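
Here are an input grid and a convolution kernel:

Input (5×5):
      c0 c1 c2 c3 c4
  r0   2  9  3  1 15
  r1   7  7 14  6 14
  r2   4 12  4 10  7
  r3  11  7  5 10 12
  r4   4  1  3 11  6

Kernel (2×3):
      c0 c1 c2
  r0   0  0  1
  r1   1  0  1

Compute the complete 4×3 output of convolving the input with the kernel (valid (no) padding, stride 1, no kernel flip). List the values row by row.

24 14 43
22 28 25
20 27 24
12 22 21

Output[0,0]: The receptive field on the input at this output position is [2 9 3 / 7 7 14]. Elementwise product with the kernel and sum: 3·1 + 7·1 + 14·1.
Output[0,1]: The receptive field on the input at this output position is [9 3 1 / 7 14 6]. Elementwise product with the kernel and sum: 1·1 + 7·1 + 6·1.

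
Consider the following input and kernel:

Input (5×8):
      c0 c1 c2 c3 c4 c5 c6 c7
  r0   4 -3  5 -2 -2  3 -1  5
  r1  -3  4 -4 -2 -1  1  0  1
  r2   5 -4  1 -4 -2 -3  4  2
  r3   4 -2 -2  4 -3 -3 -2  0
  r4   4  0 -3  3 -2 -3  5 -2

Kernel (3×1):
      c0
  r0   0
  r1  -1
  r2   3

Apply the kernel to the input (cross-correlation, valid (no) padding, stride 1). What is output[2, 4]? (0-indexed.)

The receptive field on the input at this output position is [-2 / -3 / -2]. Elementwise product with the kernel and sum: -3·-1 + -2·3.

-3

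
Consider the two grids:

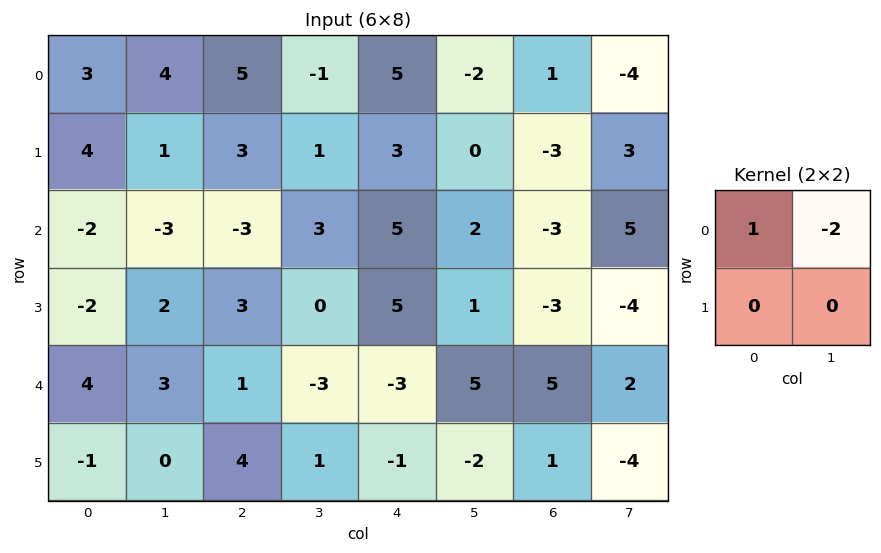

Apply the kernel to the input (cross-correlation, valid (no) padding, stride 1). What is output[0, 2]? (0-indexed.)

7

The receptive field on the input at this output position is [5 -1 / 3 1]. Elementwise product with the kernel and sum: 5·1 + -1·-2.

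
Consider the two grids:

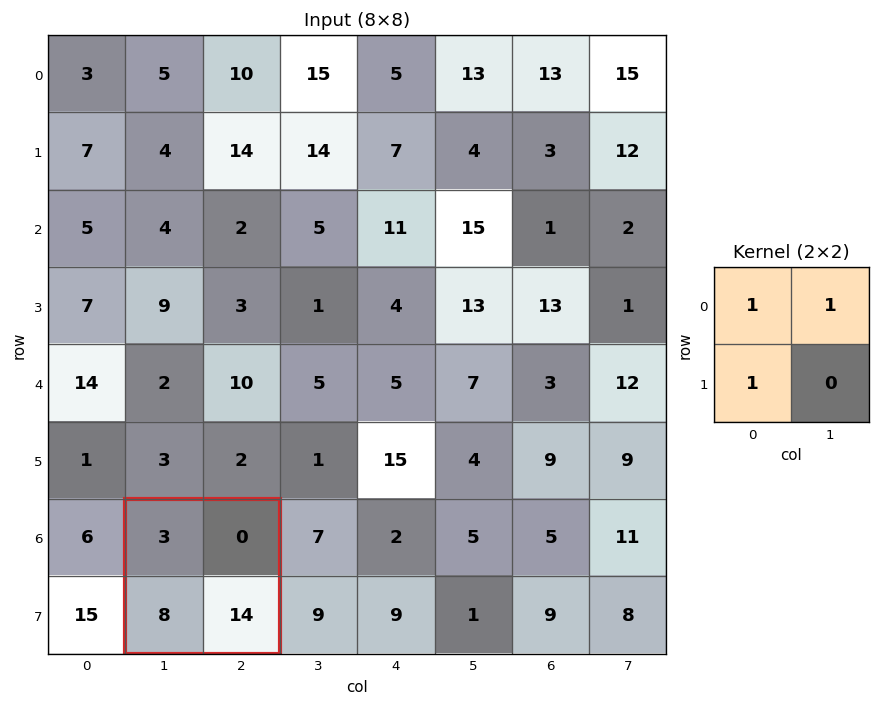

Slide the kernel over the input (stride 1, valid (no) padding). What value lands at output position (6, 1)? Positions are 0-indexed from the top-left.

The receptive field on the input at this output position is [3 0 / 8 14]. Elementwise product with the kernel and sum: 3·1 + 0·1 + 8·1.

11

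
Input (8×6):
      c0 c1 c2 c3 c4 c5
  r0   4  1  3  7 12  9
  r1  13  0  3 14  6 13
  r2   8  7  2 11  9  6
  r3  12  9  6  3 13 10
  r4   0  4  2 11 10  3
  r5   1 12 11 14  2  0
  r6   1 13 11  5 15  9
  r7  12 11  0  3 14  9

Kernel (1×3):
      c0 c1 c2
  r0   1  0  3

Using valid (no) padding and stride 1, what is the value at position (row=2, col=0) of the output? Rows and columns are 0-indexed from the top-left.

The receptive field on the input at this output position is [8 7 2]. Elementwise product with the kernel and sum: 8·1 + 2·3.

14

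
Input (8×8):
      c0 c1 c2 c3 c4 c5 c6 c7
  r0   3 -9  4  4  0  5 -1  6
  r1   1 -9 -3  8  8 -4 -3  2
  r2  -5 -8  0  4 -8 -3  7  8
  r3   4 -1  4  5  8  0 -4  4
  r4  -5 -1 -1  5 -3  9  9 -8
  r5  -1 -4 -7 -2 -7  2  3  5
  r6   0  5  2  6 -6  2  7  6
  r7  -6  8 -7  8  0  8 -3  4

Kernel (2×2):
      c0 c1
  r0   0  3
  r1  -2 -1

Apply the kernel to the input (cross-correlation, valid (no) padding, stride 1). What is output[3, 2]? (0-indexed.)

The receptive field on the input at this output position is [4 5 / -1 5]. Elementwise product with the kernel and sum: 5·3 + -1·-2 + 5·-1.

12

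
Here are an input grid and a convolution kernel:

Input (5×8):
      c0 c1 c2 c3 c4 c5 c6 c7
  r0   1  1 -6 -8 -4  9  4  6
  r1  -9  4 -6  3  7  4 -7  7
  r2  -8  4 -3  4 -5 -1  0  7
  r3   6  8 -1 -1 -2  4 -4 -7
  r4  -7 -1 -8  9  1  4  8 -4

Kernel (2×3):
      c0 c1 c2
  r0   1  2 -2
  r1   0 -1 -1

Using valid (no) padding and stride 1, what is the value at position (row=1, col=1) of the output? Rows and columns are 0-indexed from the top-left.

The receptive field on the input at this output position is [4 -6 3 / 4 -3 4]. Elementwise product with the kernel and sum: 4·1 + -6·2 + 3·-2 + -3·-1 + 4·-1.

-15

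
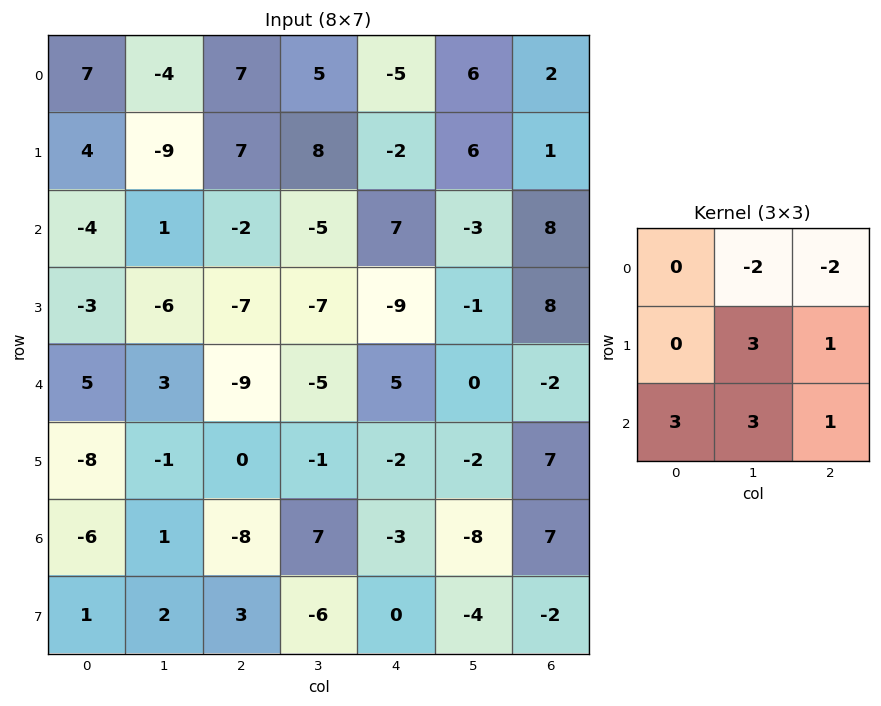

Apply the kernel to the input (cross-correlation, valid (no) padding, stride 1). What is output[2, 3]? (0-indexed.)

-36

The receptive field on the input at this output position is [-5 7 -3 / -7 -9 -1 / -5 5 0]. Elementwise product with the kernel and sum: 7·-2 + -3·-2 + -9·3 + -1·1 + -5·3 + 5·3 + 0·1.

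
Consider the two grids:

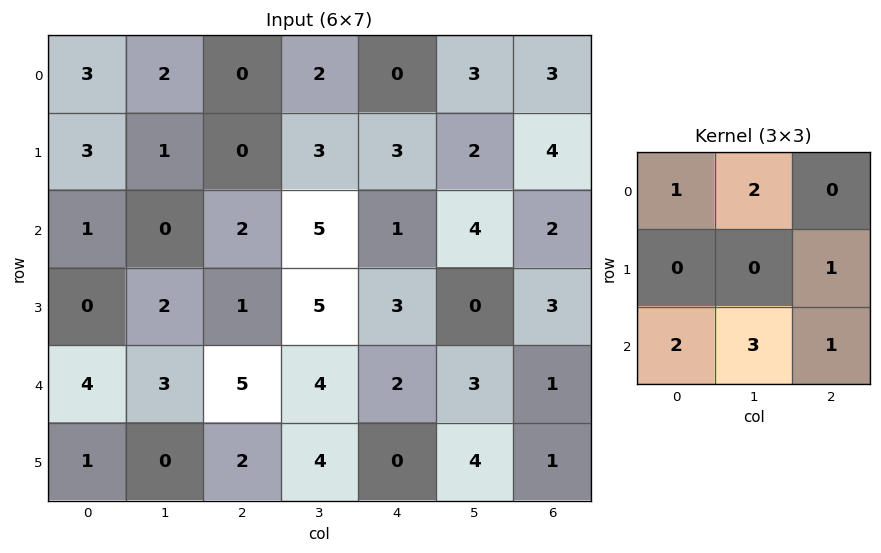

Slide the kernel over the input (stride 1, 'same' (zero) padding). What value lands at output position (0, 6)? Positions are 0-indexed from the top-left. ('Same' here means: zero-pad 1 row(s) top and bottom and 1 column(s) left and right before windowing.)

The receptive field on the zero-padded input at this output position is [0 0 0 / 3 3 0 / 2 4 0]. Elementwise product with the kernel and sum: 0·1 + 0·2 + 0·1 + 2·2 + 4·3 + 0·1.

16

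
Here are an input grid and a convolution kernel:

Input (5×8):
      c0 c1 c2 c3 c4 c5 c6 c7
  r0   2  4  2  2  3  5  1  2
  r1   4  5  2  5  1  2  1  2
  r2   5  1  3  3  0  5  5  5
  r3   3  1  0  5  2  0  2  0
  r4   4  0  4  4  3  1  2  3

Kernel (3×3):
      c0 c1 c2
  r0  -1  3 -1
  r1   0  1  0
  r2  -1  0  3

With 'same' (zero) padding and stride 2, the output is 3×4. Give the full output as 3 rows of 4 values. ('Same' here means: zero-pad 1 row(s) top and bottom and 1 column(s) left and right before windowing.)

Output[0,0]: The receptive field on the zero-padded input at this output position is [0 0 0 / 0 2 4 / 0 4 5]. Elementwise product with the kernel and sum: 0·-1 + 0·3 + 0·-1 + 2·1 + 0·-1 + 5·3.

17 12 4 5
15 13 -9 4
12 -2 4 8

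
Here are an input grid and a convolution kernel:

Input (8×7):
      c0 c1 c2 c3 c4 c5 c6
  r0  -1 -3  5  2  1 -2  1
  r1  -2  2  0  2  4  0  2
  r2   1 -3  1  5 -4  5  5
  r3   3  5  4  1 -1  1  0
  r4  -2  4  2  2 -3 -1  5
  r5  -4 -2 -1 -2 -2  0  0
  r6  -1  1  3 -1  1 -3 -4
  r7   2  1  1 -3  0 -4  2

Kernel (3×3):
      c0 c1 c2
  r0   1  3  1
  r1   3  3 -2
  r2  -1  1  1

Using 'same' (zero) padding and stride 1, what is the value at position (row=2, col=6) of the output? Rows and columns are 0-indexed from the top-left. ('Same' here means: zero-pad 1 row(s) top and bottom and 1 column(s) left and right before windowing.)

The receptive field on the zero-padded input at this output position is [0 2 0 / 5 5 0 / 1 0 0]. Elementwise product with the kernel and sum: 0·1 + 2·3 + 0·1 + 5·3 + 5·3 + 0·-2 + 1·-1 + 0·1 + 0·1.

35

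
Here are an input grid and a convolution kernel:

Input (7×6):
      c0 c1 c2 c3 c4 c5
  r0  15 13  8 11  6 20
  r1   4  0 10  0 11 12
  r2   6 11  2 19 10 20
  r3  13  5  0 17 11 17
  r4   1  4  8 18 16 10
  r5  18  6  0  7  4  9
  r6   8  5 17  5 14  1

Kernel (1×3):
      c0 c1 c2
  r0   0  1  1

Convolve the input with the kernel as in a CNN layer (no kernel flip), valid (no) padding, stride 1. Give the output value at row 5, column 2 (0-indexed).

The receptive field on the input at this output position is [0 7 4]. Elementwise product with the kernel and sum: 7·1 + 4·1.

11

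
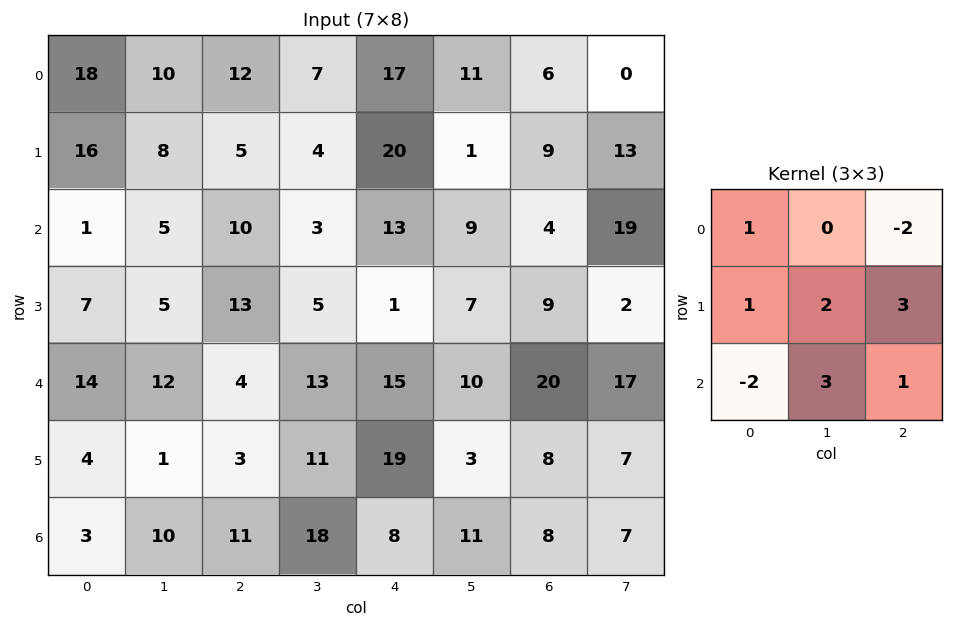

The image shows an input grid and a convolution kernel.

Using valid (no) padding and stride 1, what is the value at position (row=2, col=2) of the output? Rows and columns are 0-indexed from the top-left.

56

The receptive field on the input at this output position is [10 3 13 / 13 5 1 / 4 13 15]. Elementwise product with the kernel and sum: 10·1 + 13·-2 + 13·1 + 5·2 + 1·3 + 4·-2 + 13·3 + 15·1.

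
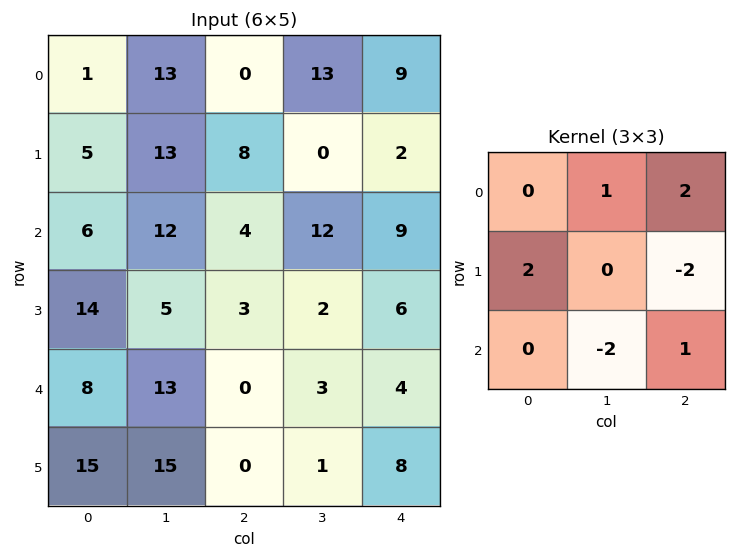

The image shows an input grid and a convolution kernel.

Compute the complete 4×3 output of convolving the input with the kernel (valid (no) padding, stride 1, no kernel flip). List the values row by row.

Output[0,0]: The receptive field on the input at this output position is [1 13 0 / 5 13 8 / 6 12 4]. Elementwise product with the kernel and sum: 13·1 + 0·2 + 5·2 + 8·-2 + 12·-2 + 4·1.

-13 56 28
26 4 -4
16 37 22
-3 28 12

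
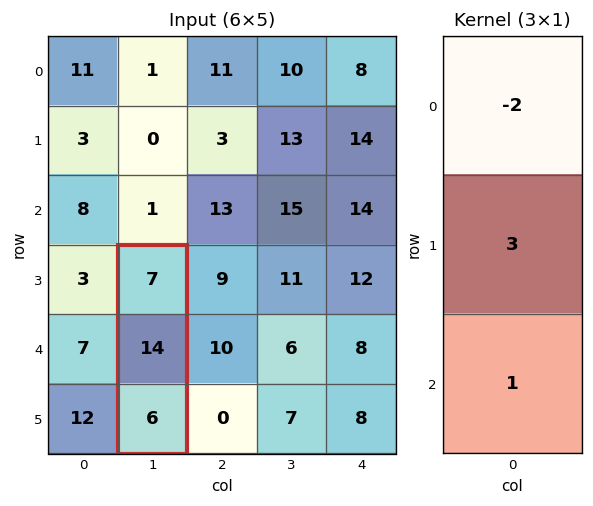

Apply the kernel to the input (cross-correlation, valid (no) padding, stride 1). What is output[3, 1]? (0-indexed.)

34

The receptive field on the input at this output position is [7 / 14 / 6]. Elementwise product with the kernel and sum: 7·-2 + 14·3 + 6·1.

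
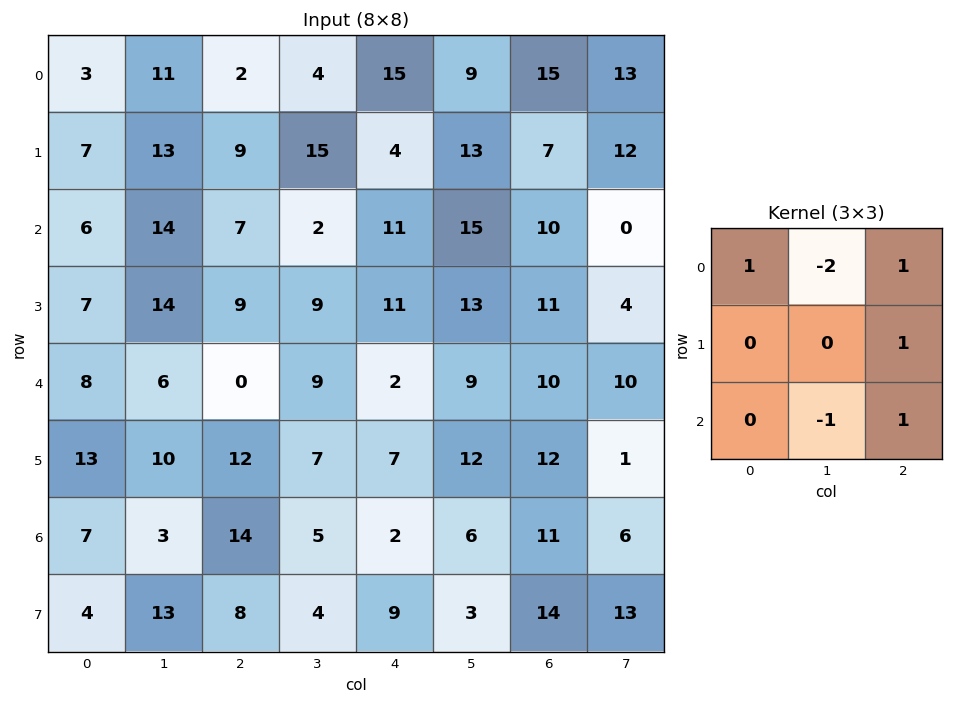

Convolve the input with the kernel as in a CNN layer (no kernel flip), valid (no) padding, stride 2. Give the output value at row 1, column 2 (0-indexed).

The receptive field on the input at this output position is [11 15 10 / 11 13 11 / 2 9 10]. Elementwise product with the kernel and sum: 11·1 + 15·-2 + 10·1 + 11·1 + 9·-1 + 10·1.

3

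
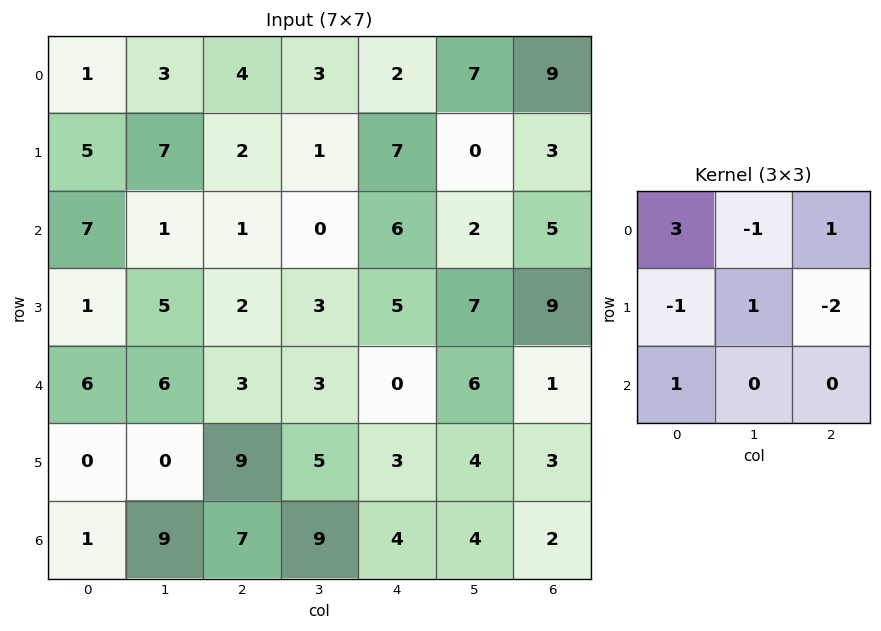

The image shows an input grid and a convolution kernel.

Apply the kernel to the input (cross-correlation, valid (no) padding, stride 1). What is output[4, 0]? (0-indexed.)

-2

The receptive field on the input at this output position is [6 6 3 / 0 0 9 / 1 9 7]. Elementwise product with the kernel and sum: 6·3 + 6·-1 + 3·1 + 0·-1 + 0·1 + 9·-2 + 1·1.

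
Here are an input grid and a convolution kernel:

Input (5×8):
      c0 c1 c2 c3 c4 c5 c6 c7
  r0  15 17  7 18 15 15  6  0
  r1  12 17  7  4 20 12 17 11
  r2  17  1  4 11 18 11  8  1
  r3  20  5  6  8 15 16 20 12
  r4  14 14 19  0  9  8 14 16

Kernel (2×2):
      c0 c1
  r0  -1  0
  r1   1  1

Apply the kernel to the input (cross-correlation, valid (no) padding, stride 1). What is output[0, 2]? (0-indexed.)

The receptive field on the input at this output position is [7 18 / 7 4]. Elementwise product with the kernel and sum: 7·-1 + 7·1 + 4·1.

4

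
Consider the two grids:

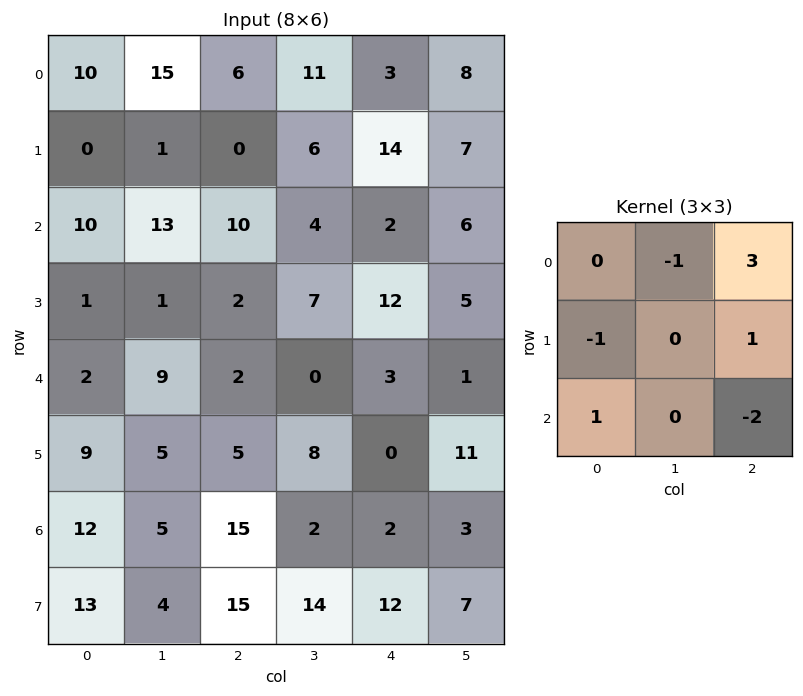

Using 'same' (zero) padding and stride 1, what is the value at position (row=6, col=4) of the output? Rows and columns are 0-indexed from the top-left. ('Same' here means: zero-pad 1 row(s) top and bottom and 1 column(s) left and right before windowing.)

The receptive field on the zero-padded input at this output position is [8 0 11 / 2 2 3 / 14 12 7]. Elementwise product with the kernel and sum: 0·-1 + 11·3 + 2·-1 + 3·1 + 14·1 + 7·-2.

34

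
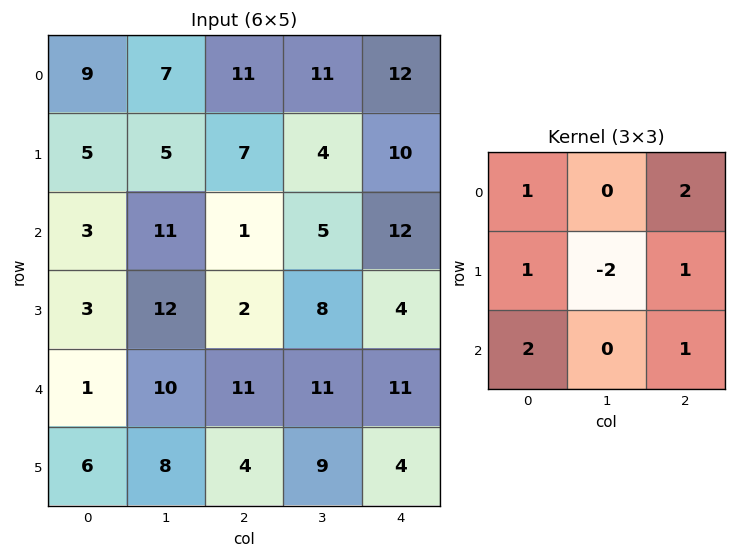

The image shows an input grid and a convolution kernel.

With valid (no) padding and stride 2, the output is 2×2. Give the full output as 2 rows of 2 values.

Output[0,0]: The receptive field on the input at this output position is [9 7 11 / 5 5 7 / 3 11 1]. Elementwise product with the kernel and sum: 9·1 + 11·2 + 5·1 + 5·-2 + 7·1 + 3·2 + 1·1.
Output[0,1]: The receptive field on the input at this output position is [11 11 12 / 7 4 10 / 1 5 12]. Elementwise product with the kernel and sum: 11·1 + 12·2 + 7·1 + 4·-2 + 10·1 + 1·2 + 12·1.

40 58
-1 48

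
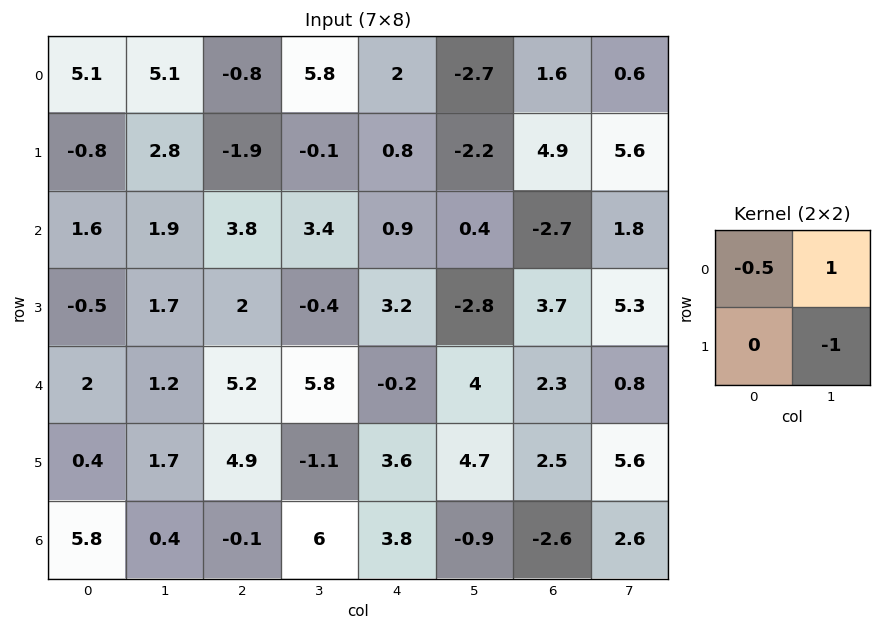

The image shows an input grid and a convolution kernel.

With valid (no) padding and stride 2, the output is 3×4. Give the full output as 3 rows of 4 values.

-0.25 6.3 -1.5 -5.8
-0.6 1.9 2.75 -2.15
-1.5 4.3 -0.6 -5.95

Output[0,0]: The receptive field on the input at this output position is [5.1 5.1 / -0.8 2.8]. Elementwise product with the kernel and sum: 5.1·-0.5 + 5.1·1 + 2.8·-1.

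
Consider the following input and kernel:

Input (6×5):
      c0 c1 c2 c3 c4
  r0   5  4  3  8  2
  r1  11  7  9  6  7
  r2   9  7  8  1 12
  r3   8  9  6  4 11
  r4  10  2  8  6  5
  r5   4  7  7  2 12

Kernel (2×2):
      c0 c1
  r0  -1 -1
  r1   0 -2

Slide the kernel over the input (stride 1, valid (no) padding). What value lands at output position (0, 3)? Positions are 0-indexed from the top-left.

The receptive field on the input at this output position is [8 2 / 6 7]. Elementwise product with the kernel and sum: 8·-1 + 2·-1 + 7·-2.

-24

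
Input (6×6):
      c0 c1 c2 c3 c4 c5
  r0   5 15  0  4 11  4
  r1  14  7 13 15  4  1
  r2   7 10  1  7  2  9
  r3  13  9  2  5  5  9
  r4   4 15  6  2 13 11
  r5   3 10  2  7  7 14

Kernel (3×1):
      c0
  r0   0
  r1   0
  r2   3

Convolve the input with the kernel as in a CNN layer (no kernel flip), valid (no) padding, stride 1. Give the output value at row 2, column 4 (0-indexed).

The receptive field on the input at this output position is [2 / 5 / 13]. Elementwise product with the kernel and sum: 13·3.

39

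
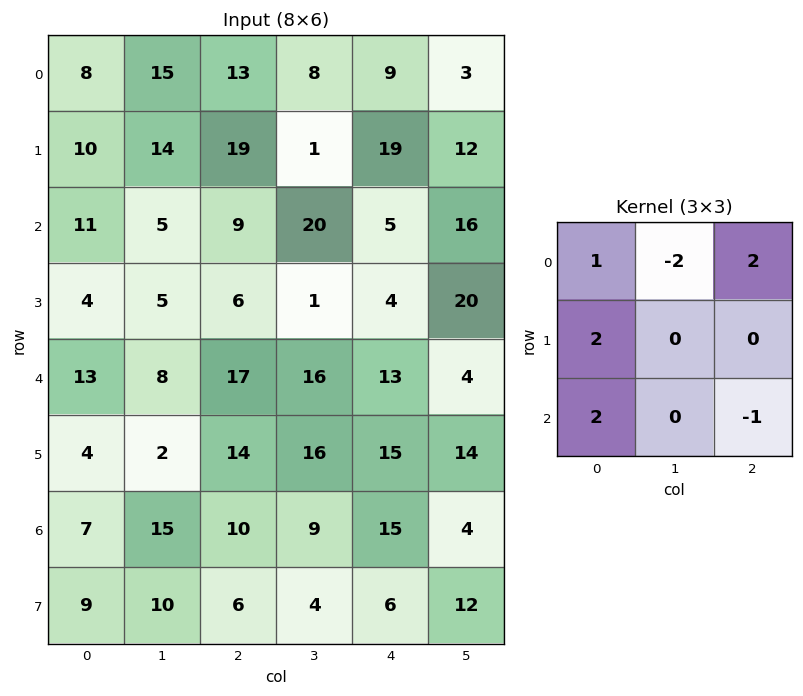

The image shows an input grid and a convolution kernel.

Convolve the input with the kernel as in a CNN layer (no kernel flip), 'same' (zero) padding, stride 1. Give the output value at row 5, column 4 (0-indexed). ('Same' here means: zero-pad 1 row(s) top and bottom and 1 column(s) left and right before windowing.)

44

The receptive field on the zero-padded input at this output position is [16 13 4 / 16 15 14 / 9 15 4]. Elementwise product with the kernel and sum: 16·1 + 13·-2 + 4·2 + 16·2 + 9·2 + 4·-1.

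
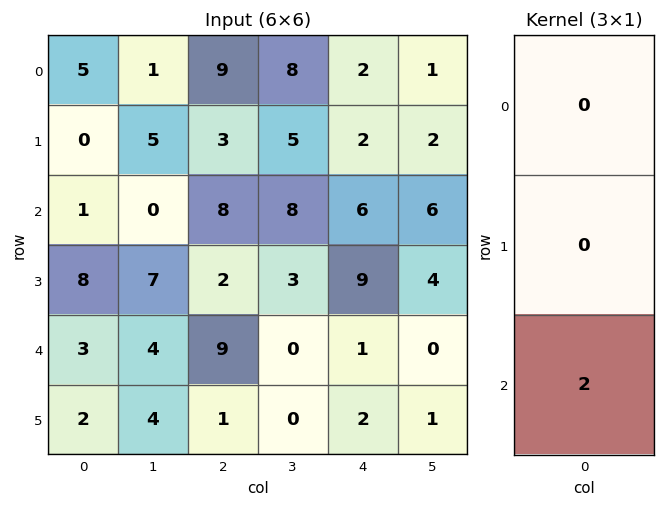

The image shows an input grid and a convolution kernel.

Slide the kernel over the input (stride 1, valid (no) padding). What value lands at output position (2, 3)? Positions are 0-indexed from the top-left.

0

The receptive field on the input at this output position is [8 / 3 / 0]. Elementwise product with the kernel and sum: 0·2.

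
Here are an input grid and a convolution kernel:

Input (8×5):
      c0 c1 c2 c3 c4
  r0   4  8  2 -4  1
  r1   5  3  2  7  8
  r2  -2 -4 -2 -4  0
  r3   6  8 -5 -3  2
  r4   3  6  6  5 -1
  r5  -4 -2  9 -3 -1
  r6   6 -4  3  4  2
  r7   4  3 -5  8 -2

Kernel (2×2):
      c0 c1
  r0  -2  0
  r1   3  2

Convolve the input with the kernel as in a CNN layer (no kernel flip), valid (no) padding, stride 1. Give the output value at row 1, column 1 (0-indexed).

The receptive field on the input at this output position is [3 2 / -4 -2]. Elementwise product with the kernel and sum: 3·-2 + -4·3 + -2·2.

-22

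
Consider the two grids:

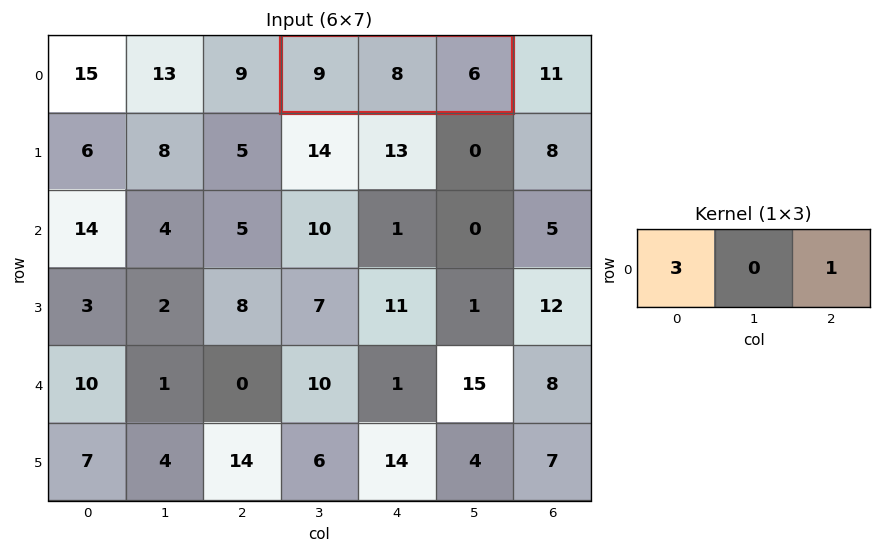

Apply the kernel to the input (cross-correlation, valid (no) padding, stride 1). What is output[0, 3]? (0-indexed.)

33

The receptive field on the input at this output position is [9 8 6]. Elementwise product with the kernel and sum: 9·3 + 6·1.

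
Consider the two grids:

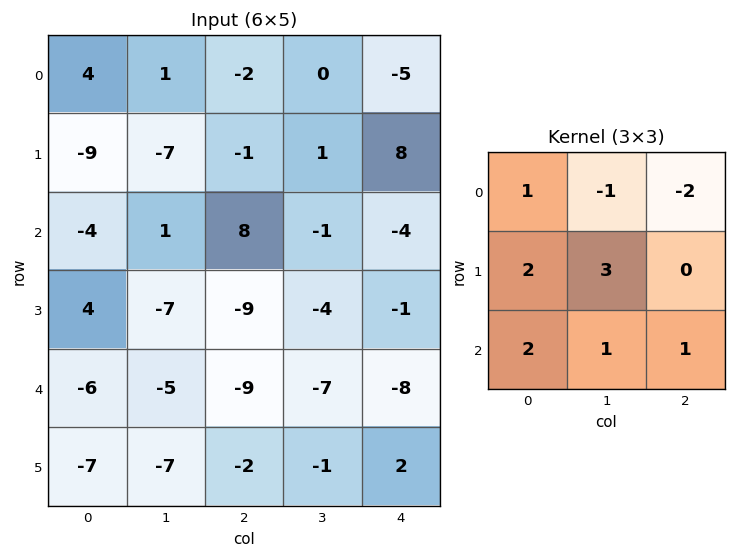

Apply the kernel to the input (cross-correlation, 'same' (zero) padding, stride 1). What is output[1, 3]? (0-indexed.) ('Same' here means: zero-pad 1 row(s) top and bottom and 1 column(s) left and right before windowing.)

The receptive field on the zero-padded input at this output position is [-2 0 -5 / -1 1 8 / 8 -1 -4]. Elementwise product with the kernel and sum: -2·1 + 0·-1 + -5·-2 + -1·2 + 1·3 + 8·2 + -1·1 + -4·1.

20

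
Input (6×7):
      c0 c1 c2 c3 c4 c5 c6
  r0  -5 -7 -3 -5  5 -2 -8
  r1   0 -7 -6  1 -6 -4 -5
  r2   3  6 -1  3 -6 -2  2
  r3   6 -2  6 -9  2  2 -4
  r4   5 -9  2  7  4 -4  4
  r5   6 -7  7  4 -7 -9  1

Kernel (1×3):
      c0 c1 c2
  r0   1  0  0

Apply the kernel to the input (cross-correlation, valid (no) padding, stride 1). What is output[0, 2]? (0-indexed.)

The receptive field on the input at this output position is [-3 -5 5]. Elementwise product with the kernel and sum: -3·1.

-3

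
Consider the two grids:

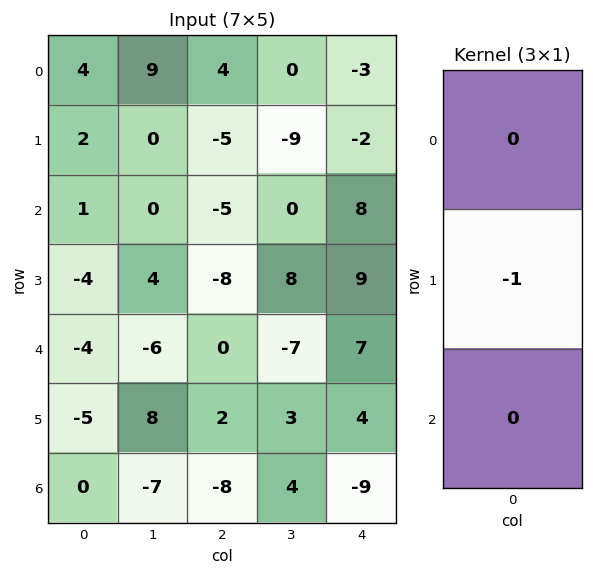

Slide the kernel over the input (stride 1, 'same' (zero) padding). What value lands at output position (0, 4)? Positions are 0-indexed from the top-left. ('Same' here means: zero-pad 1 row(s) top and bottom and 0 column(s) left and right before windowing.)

3

The receptive field on the zero-padded input at this output position is [0 / -3 / -2]. Elementwise product with the kernel and sum: -3·-1.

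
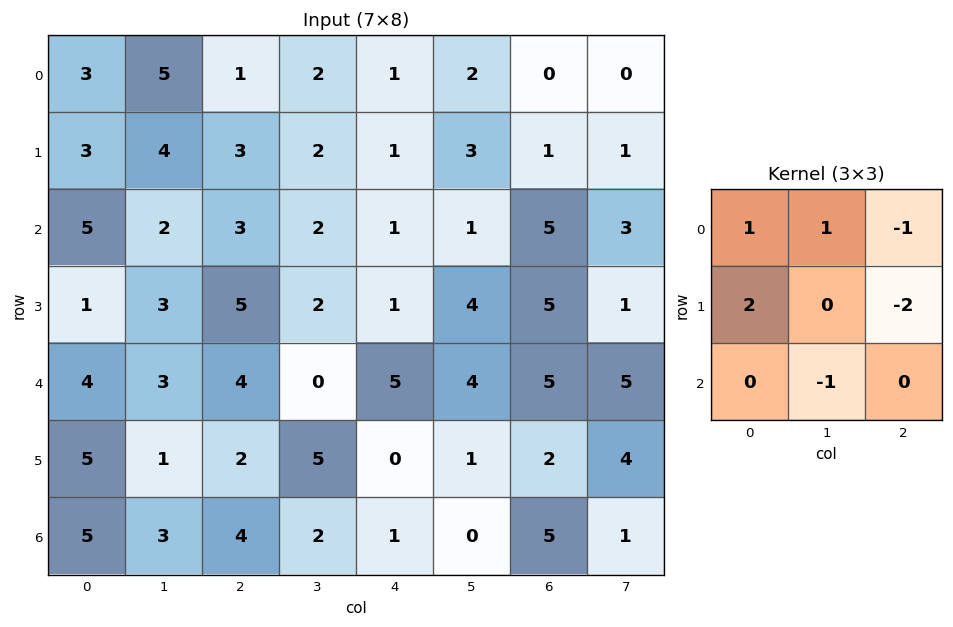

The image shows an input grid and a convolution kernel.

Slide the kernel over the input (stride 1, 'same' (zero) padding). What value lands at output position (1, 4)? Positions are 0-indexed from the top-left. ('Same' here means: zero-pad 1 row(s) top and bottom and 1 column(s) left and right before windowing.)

-2

The receptive field on the zero-padded input at this output position is [2 1 2 / 2 1 3 / 2 1 1]. Elementwise product with the kernel and sum: 2·1 + 1·1 + 2·-1 + 2·2 + 3·-2 + 1·-1.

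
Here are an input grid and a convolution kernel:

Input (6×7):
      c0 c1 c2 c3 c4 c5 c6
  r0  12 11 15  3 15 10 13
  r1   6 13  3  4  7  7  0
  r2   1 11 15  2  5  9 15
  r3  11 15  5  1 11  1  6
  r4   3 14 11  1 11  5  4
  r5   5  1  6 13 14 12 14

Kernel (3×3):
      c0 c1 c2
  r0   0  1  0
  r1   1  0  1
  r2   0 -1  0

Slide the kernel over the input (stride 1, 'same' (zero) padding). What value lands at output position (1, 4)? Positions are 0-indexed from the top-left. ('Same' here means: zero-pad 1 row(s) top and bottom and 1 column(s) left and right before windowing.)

21

The receptive field on the zero-padded input at this output position is [3 15 10 / 4 7 7 / 2 5 9]. Elementwise product with the kernel and sum: 15·1 + 4·1 + 7·1 + 5·-1.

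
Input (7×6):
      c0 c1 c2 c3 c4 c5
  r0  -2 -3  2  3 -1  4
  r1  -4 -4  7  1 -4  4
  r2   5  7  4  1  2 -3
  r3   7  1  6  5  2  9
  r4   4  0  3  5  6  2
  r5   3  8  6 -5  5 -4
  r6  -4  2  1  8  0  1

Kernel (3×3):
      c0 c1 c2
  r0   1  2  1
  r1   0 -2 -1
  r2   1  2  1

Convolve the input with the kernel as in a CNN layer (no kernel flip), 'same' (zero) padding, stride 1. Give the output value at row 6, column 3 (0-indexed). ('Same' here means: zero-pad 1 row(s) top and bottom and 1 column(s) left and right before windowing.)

The receptive field on the zero-padded input at this output position is [6 -5 5 / 1 8 0 / 0 0 0]. Elementwise product with the kernel and sum: 6·1 + -5·2 + 5·1 + 8·-2 + 0·-1 + 0·1 + 0·2 + 0·1.

-15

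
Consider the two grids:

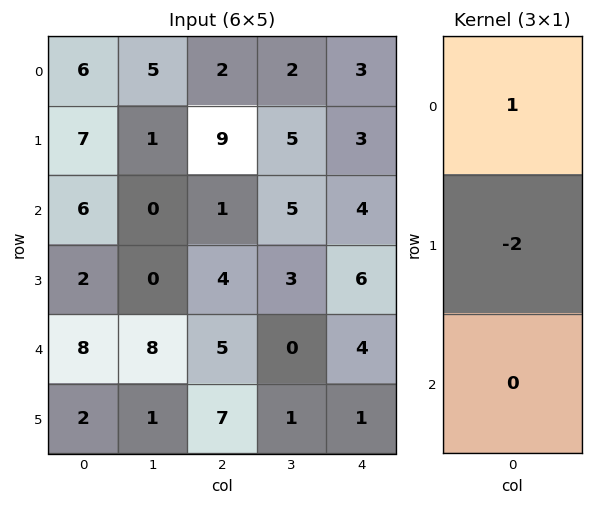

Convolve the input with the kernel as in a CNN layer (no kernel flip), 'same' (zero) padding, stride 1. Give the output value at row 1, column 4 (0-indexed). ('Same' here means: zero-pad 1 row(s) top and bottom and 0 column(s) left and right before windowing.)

The receptive field on the zero-padded input at this output position is [3 / 3 / 4]. Elementwise product with the kernel and sum: 3·1 + 3·-2.

-3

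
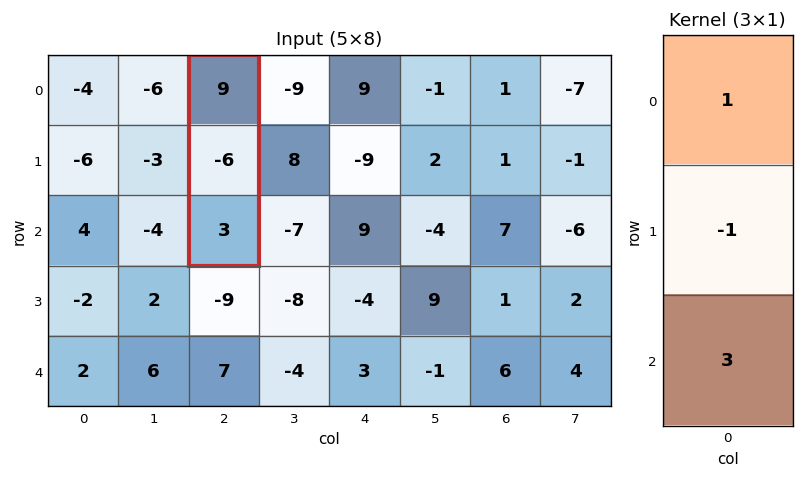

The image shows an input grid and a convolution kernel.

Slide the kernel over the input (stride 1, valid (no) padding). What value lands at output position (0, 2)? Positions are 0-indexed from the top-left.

24

The receptive field on the input at this output position is [9 / -6 / 3]. Elementwise product with the kernel and sum: 9·1 + -6·-1 + 3·3.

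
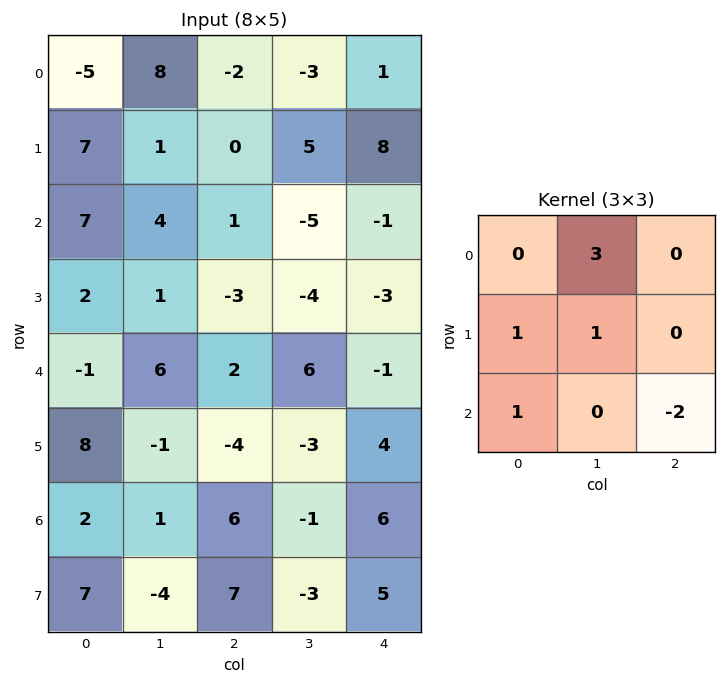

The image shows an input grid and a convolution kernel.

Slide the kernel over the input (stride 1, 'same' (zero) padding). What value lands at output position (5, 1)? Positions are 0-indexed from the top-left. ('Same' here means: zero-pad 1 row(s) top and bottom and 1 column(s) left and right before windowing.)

15

The receptive field on the zero-padded input at this output position is [-1 6 2 / 8 -1 -4 / 2 1 6]. Elementwise product with the kernel and sum: 6·3 + 8·1 + -1·1 + 2·1 + 6·-2.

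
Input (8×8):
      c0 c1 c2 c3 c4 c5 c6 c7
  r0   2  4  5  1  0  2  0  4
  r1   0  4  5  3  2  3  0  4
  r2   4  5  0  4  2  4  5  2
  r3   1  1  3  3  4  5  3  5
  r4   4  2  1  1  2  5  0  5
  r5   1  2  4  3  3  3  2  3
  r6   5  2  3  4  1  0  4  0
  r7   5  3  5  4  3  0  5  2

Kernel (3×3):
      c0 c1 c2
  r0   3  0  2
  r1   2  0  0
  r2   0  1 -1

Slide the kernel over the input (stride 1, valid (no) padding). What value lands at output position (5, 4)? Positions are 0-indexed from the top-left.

10

The receptive field on the input at this output position is [3 3 2 / 1 0 4 / 3 0 5]. Elementwise product with the kernel and sum: 3·3 + 2·2 + 1·2 + 0·1 + 5·-1.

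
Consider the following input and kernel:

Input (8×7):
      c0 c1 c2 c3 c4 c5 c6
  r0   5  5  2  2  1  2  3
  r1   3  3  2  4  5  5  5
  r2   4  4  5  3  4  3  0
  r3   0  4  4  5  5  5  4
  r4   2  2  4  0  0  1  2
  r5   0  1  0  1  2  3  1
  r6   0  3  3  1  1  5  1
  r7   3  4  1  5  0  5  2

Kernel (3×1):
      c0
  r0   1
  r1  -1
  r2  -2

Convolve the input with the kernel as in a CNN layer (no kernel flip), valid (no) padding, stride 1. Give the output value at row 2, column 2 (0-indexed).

-7

The receptive field on the input at this output position is [5 / 4 / 4]. Elementwise product with the kernel and sum: 5·1 + 4·-1 + 4·-2.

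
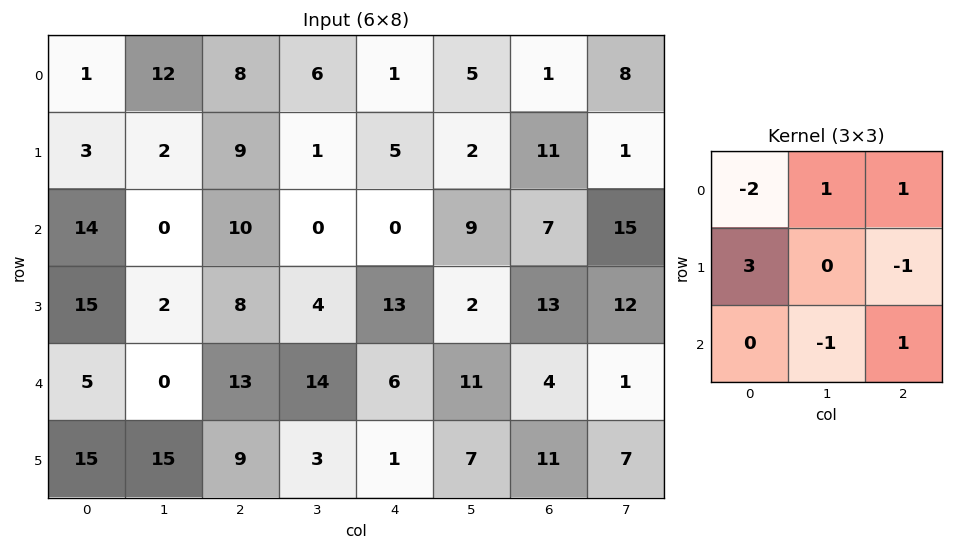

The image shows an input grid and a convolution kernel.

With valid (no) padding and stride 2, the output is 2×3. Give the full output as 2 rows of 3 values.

Output[0,0]: The receptive field on the input at this output position is [1 12 8 / 3 2 9 / 14 0 10]. Elementwise product with the kernel and sum: 1·-2 + 12·1 + 8·1 + 3·3 + 9·-1 + 0·-1 + 10·1.
Output[0,1]: The receptive field on the input at this output position is [8 6 1 / 9 1 5 / 10 0 0]. Elementwise product with the kernel and sum: 8·-2 + 6·1 + 1·1 + 9·3 + 5·-1 + 0·-1 + 0·1.

28 13 6
32 -17 35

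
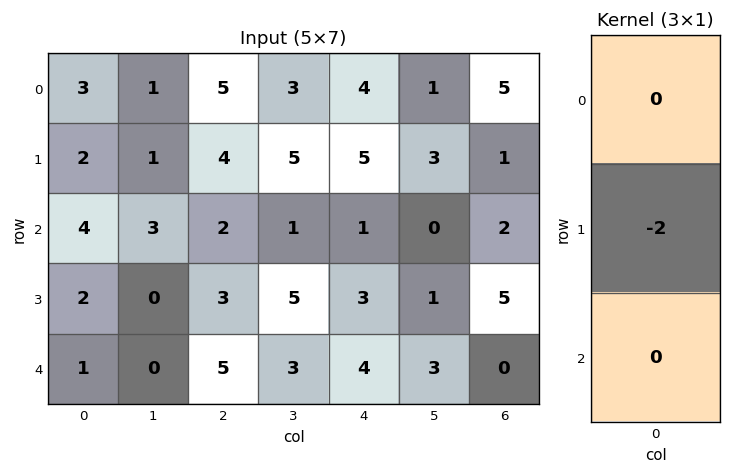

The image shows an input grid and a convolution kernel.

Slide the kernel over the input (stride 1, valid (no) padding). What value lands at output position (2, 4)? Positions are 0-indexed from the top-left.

-6

The receptive field on the input at this output position is [1 / 3 / 4]. Elementwise product with the kernel and sum: 3·-2.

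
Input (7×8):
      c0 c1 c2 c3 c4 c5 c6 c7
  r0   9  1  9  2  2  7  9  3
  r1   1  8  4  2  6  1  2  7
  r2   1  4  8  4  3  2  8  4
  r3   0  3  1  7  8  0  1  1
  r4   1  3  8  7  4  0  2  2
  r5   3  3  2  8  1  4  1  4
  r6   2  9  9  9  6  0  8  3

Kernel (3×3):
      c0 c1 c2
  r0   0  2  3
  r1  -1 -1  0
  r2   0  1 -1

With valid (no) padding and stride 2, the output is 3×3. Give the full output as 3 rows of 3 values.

Output[0,0]: The receptive field on the input at this output position is [9 1 9 / 1 8 4 / 1 4 8]. Elementwise product with the kernel and sum: 1·2 + 9·3 + 1·-1 + 8·-1 + 4·1 + 8·-1.

16 5 28
24 12 18
24 19 -7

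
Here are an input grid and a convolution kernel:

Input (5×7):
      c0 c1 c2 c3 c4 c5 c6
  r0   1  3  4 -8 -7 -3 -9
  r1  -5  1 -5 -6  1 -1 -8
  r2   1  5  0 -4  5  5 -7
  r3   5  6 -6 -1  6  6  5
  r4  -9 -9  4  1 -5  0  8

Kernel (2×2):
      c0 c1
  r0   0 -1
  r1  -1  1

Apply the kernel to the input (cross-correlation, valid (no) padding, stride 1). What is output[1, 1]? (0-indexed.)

0

The receptive field on the input at this output position is [1 -5 / 5 0]. Elementwise product with the kernel and sum: -5·-1 + 5·-1 + 0·1.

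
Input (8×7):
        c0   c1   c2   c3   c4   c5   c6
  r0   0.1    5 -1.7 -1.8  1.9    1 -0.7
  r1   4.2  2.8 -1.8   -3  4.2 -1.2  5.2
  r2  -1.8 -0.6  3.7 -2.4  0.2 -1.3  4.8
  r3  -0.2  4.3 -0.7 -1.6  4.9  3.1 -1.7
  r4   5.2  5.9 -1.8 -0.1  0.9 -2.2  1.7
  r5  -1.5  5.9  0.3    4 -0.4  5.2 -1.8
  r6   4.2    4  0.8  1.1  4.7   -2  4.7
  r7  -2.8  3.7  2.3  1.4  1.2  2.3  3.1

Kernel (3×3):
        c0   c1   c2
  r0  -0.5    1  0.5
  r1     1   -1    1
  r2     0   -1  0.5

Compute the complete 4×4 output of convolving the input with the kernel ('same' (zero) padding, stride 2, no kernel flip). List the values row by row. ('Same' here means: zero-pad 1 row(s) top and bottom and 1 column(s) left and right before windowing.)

2.1 5.2 -7.5 -3.5
9.15 -11.5 -2.15 1.4
7.1 5.65 7.05 -5.35
5.9 2.05 -5.45 -14.2

Output[0,0]: The receptive field on the zero-padded input at this output position is [0 0 0 / 0 0.1 5 / 0 4.2 2.8]. Elementwise product with the kernel and sum: 0·-0.5 + 0·1 + 0·0.5 + 0·1 + 0.1·-1 + 5·1 + 4.2·-1 + 2.8·0.5.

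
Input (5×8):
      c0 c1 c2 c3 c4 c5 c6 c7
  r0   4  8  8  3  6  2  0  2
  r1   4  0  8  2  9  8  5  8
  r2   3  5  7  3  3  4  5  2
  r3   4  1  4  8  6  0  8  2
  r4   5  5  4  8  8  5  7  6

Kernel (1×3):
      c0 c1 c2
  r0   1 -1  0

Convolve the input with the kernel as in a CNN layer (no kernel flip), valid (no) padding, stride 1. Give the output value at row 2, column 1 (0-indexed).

The receptive field on the input at this output position is [5 7 3]. Elementwise product with the kernel and sum: 5·1 + 7·-1.

-2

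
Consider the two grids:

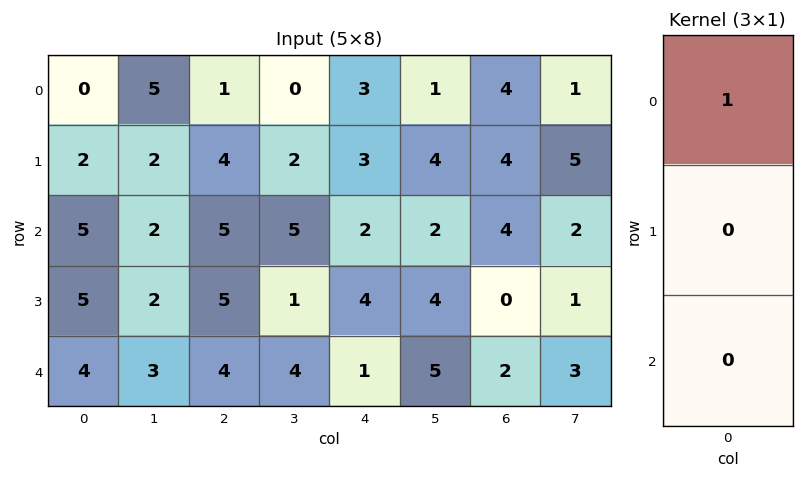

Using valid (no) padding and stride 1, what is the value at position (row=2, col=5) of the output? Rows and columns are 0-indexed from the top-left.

The receptive field on the input at this output position is [2 / 4 / 5]. Elementwise product with the kernel and sum: 2·1.

2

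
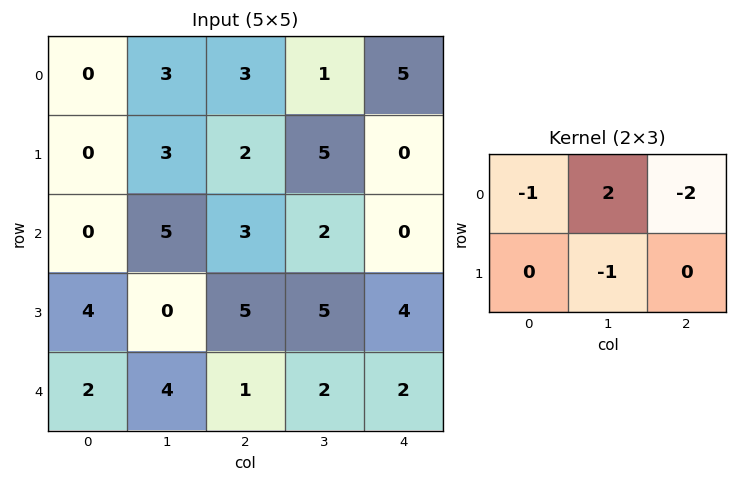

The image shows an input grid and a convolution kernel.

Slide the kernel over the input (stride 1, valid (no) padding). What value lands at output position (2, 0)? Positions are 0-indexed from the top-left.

The receptive field on the input at this output position is [0 5 3 / 4 0 5]. Elementwise product with the kernel and sum: 0·-1 + 5·2 + 3·-2 + 0·-1.

4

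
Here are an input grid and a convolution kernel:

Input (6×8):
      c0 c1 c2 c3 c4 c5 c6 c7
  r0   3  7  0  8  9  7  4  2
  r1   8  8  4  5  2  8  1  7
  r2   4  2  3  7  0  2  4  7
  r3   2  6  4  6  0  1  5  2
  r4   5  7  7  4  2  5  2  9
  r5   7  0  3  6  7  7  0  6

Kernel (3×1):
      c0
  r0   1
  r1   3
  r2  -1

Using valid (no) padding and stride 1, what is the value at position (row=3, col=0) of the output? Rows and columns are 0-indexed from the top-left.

The receptive field on the input at this output position is [2 / 5 / 7]. Elementwise product with the kernel and sum: 2·1 + 5·3 + 7·-1.

10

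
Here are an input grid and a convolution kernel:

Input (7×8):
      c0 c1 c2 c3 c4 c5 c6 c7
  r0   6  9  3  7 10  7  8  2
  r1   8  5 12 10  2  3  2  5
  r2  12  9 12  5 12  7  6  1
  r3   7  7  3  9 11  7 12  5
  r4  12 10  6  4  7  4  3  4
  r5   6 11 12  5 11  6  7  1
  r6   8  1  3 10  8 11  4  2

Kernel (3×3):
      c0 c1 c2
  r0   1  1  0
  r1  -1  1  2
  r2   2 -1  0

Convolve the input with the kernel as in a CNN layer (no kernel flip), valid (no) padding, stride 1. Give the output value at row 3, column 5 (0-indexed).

The receptive field on the input at this output position is [7 12 5 / 4 3 4 / 6 7 1]. Elementwise product with the kernel and sum: 7·1 + 12·1 + 4·-1 + 3·1 + 4·2 + 6·2 + 7·-1.

31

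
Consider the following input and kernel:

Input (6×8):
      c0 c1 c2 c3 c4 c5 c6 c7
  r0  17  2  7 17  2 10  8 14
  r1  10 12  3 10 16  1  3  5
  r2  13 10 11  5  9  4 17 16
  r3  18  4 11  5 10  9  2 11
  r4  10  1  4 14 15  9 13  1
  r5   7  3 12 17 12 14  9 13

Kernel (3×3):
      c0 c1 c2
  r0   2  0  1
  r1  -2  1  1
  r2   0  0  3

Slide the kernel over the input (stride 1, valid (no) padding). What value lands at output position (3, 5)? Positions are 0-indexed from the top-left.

64

The receptive field on the input at this output position is [9 2 11 / 9 13 1 / 14 9 13]. Elementwise product with the kernel and sum: 9·2 + 11·1 + 9·-2 + 13·1 + 1·1 + 13·3.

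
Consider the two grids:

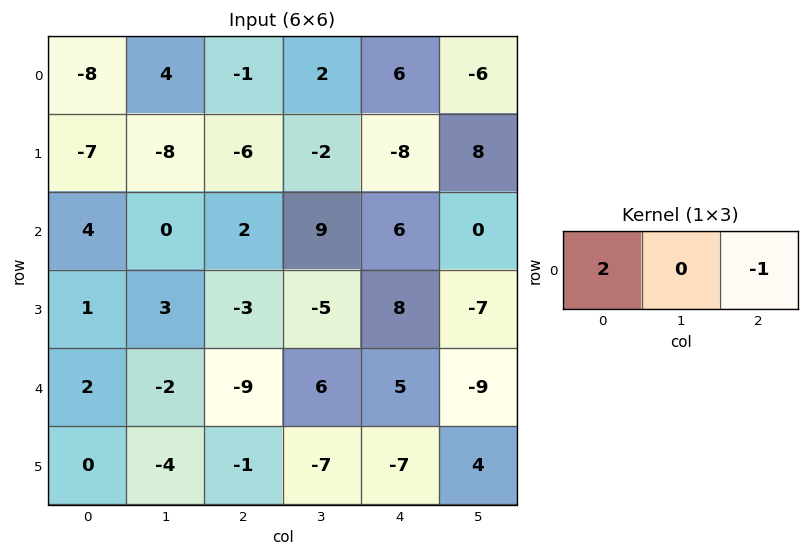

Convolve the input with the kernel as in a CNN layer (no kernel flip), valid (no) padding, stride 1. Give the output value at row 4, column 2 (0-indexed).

The receptive field on the input at this output position is [-9 6 5]. Elementwise product with the kernel and sum: -9·2 + 5·-1.

-23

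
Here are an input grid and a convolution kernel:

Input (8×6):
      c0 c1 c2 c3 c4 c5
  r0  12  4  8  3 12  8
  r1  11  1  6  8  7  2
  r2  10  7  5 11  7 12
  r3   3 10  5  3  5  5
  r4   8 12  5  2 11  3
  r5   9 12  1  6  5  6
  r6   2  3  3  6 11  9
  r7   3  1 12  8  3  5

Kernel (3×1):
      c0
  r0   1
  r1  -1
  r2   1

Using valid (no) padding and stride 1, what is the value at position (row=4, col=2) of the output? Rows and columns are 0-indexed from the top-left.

7

The receptive field on the input at this output position is [5 / 1 / 3]. Elementwise product with the kernel and sum: 5·1 + 1·-1 + 3·1.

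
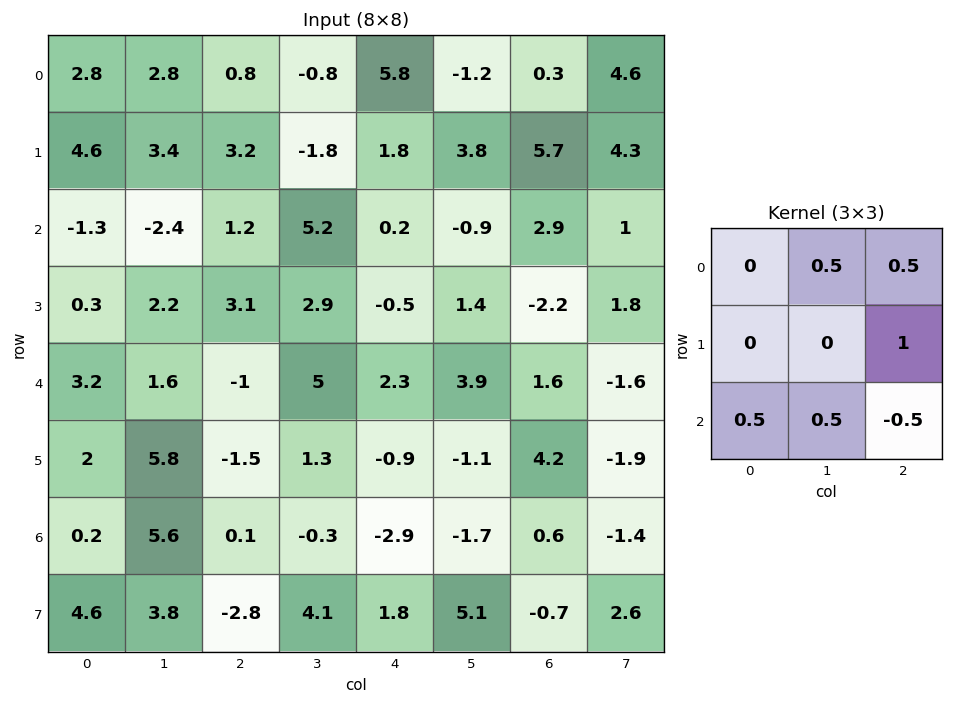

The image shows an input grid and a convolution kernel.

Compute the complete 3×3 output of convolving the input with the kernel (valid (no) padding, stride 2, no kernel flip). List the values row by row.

2.55 7.4 3.45
5.4 3.05 1.1
1.65 4.1 4.35

Output[0,0]: The receptive field on the input at this output position is [2.8 2.8 0.8 / 4.6 3.4 3.2 / -1.3 -2.4 1.2]. Elementwise product with the kernel and sum: 2.8·0.5 + 0.8·0.5 + 3.2·1 + -1.3·0.5 + -2.4·0.5 + 1.2·-0.5.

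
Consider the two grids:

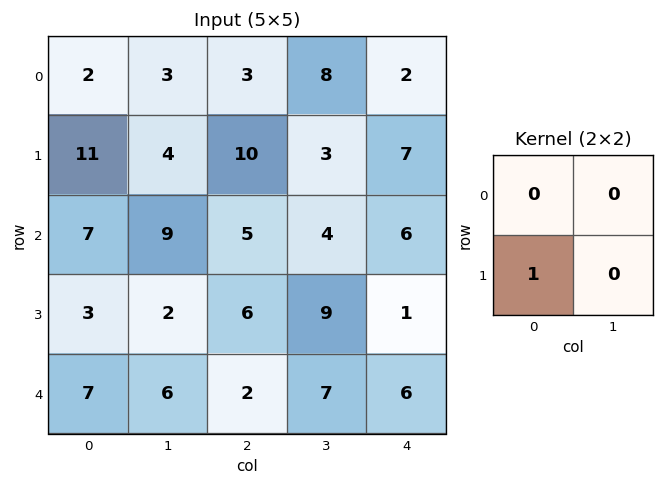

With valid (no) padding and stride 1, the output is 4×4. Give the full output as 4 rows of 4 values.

11 4 10 3
7 9 5 4
3 2 6 9
7 6 2 7

Output[0,0]: The receptive field on the input at this output position is [2 3 / 11 4]. Elementwise product with the kernel and sum: 11·1.
Output[0,1]: The receptive field on the input at this output position is [3 3 / 4 10]. Elementwise product with the kernel and sum: 4·1.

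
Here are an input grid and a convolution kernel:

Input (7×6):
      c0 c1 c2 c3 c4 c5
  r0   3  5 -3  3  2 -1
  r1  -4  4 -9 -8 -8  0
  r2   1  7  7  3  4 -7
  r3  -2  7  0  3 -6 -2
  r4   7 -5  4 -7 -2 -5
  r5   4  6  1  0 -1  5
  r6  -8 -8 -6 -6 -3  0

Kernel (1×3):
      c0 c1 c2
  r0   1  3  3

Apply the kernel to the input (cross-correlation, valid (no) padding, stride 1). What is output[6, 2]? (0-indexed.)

-33

The receptive field on the input at this output position is [-6 -6 -3]. Elementwise product with the kernel and sum: -6·1 + -6·3 + -3·3.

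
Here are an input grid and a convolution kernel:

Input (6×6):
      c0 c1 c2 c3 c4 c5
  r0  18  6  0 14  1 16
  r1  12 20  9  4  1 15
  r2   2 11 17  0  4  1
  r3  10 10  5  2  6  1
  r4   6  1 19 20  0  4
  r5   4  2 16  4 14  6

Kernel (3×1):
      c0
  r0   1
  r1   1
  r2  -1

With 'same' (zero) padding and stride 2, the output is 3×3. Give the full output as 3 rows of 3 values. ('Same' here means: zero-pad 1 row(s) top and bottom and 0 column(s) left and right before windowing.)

Output[0,0]: The receptive field on the zero-padded input at this output position is [0 / 18 / 12]. Elementwise product with the kernel and sum: 0·1 + 18·1 + 12·-1.
Output[0,1]: The receptive field on the zero-padded input at this output position is [0 / 0 / 9]. Elementwise product with the kernel and sum: 0·1 + 0·1 + 9·-1.

6 -9 0
4 21 -1
12 8 -8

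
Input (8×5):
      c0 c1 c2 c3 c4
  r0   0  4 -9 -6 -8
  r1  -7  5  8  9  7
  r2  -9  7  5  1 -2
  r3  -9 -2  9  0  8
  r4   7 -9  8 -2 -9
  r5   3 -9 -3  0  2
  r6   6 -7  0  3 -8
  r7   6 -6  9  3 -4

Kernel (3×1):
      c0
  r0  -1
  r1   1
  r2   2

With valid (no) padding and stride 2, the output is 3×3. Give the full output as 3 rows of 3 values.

Output[0,0]: The receptive field on the input at this output position is [0 / -7 / -9]. Elementwise product with the kernel and sum: 0·-1 + -7·1 + -9·2.
Output[0,1]: The receptive field on the input at this output position is [-9 / 8 / 5]. Elementwise product with the kernel and sum: -9·-1 + 8·1 + 5·2.

-25 27 11
14 20 -8
8 -11 -5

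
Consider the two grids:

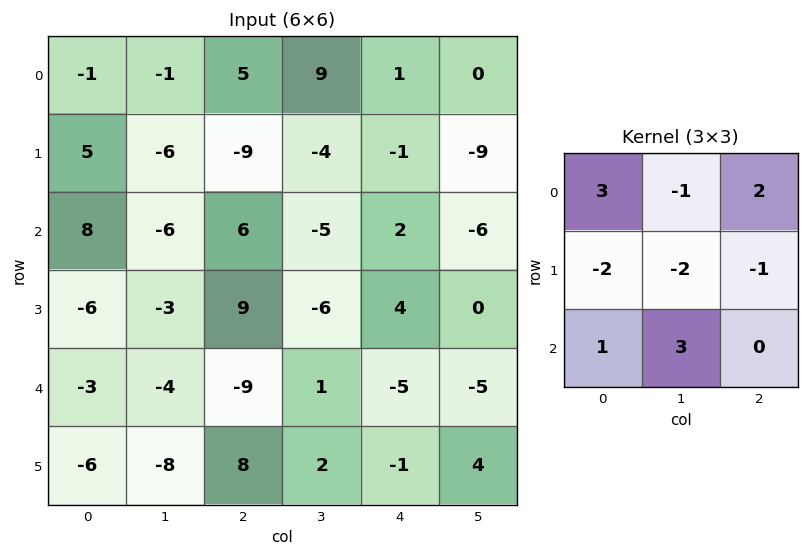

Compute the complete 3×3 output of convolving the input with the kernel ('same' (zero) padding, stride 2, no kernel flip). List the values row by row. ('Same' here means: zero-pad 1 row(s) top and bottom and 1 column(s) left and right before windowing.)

Output[0,0]: The receptive field on the zero-padded input at this output position is [0 0 0 / 0 -1 -1 / 0 5 -6]. Elementwise product with the kernel and sum: 0·3 + 0·-1 + 0·2 + 0·-2 + -1·-2 + -1·-1 + 0·1 + 5·3.

18 -50 -27
-45 12 -11
-8 11 -10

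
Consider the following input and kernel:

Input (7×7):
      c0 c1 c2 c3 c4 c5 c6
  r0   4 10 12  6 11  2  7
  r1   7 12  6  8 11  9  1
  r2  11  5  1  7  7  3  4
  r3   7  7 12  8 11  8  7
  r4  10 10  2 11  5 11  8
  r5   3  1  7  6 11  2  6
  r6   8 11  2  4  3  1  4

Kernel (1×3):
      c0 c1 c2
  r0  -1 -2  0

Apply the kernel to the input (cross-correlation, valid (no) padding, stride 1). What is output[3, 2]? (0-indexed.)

The receptive field on the input at this output position is [12 8 11]. Elementwise product with the kernel and sum: 12·-1 + 8·-2.

-28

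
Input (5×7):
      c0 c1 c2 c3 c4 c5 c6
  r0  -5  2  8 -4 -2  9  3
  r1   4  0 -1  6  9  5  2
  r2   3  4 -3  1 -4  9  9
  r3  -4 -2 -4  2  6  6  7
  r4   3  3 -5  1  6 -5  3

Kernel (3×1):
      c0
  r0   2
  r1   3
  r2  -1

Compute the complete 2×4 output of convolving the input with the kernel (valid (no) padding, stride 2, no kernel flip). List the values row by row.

-1 16 27 3
-9 -13 4 36

Output[0,0]: The receptive field on the input at this output position is [-5 / 4 / 3]. Elementwise product with the kernel and sum: -5·2 + 4·3 + 3·-1.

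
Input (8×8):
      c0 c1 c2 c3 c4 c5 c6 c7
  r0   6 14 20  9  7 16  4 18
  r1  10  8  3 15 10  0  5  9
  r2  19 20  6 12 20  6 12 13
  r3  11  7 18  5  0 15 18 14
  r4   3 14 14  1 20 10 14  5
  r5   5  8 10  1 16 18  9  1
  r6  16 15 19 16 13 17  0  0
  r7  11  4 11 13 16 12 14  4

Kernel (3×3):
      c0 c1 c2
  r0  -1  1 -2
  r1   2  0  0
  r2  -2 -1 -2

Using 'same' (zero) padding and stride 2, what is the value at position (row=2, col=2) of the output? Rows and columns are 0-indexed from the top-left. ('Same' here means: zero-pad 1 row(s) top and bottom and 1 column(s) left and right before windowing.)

-87

The receptive field on the zero-padded input at this output position is [5 0 15 / 1 20 10 / 1 16 18]. Elementwise product with the kernel and sum: 5·-1 + 0·1 + 15·-2 + 1·2 + 1·-2 + 16·-1 + 18·-2.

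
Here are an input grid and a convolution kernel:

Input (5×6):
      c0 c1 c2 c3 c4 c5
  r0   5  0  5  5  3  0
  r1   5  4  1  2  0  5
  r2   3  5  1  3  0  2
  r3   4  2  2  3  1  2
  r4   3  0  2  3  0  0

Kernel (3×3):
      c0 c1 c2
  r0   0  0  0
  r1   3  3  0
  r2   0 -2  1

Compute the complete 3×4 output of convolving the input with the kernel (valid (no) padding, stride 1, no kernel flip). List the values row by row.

Output[0,0]: The receptive field on the input at this output position is [5 0 5 / 5 4 1 / 3 5 1]. Elementwise product with the kernel and sum: 5·3 + 4·3 + 5·-2 + 1·1.

18 16 3 8
22 17 7 9
20 11 9 12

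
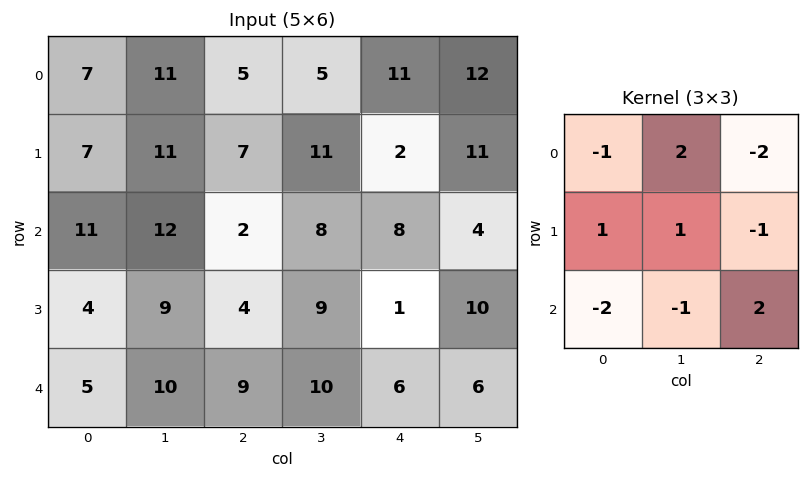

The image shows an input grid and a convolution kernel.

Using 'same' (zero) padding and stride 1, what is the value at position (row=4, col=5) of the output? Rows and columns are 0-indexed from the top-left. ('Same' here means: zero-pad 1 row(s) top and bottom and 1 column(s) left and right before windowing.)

31

The receptive field on the zero-padded input at this output position is [1 10 0 / 6 6 0 / 0 0 0]. Elementwise product with the kernel and sum: 1·-1 + 10·2 + 0·-2 + 6·1 + 6·1 + 0·-1 + 0·-2 + 0·-1 + 0·2.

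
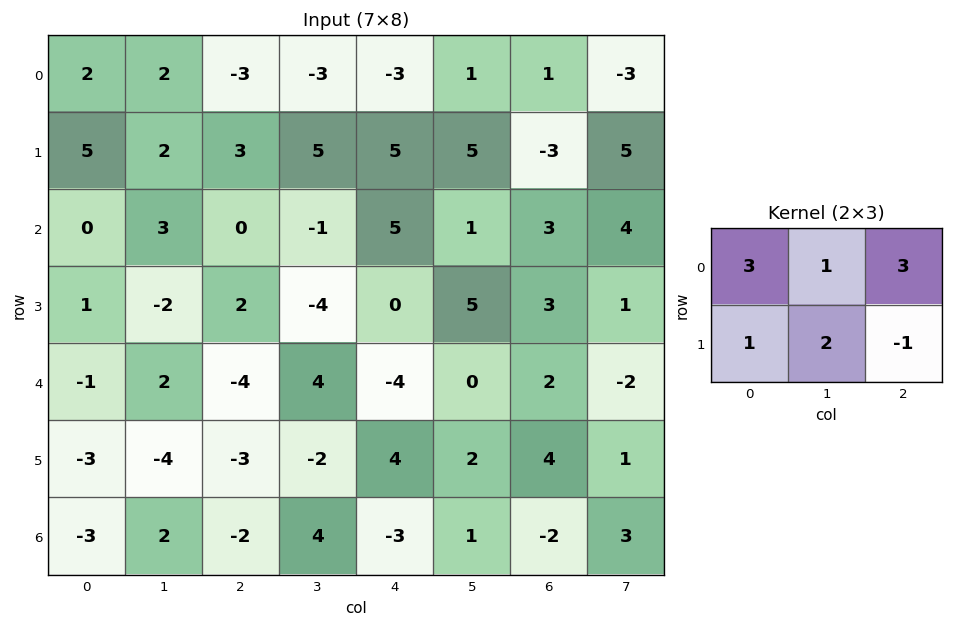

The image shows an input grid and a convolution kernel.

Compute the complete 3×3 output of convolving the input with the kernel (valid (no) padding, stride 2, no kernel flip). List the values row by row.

5 -13 13
-2 8 32
-21 -31 -2

Output[0,0]: The receptive field on the input at this output position is [2 2 -3 / 5 2 3]. Elementwise product with the kernel and sum: 2·3 + 2·1 + -3·3 + 5·1 + 2·2 + 3·-1.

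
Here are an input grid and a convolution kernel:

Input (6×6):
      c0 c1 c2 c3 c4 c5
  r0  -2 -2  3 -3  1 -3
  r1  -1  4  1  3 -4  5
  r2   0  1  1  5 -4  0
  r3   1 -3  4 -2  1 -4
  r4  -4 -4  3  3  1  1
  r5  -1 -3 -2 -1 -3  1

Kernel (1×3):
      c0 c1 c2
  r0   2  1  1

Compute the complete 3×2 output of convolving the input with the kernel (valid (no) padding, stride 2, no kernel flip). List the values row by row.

Output[0,0]: The receptive field on the input at this output position is [-2 -2 3]. Elementwise product with the kernel and sum: -2·2 + -2·1 + 3·1.
Output[0,1]: The receptive field on the input at this output position is [3 -3 1]. Elementwise product with the kernel and sum: 3·2 + -3·1 + 1·1.

-3 4
2 3
-9 10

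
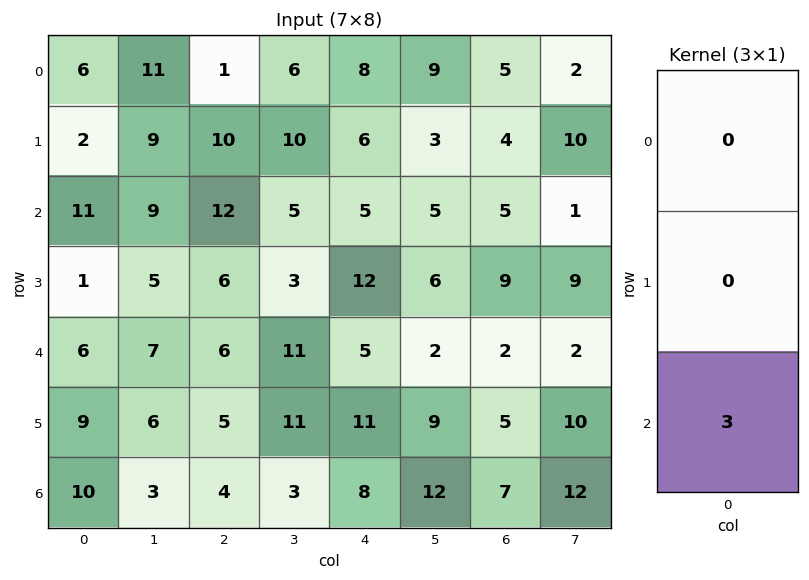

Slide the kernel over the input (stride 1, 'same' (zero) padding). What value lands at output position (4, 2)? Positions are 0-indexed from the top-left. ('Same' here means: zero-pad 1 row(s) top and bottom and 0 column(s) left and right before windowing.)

15

The receptive field on the zero-padded input at this output position is [6 / 6 / 5]. Elementwise product with the kernel and sum: 5·3.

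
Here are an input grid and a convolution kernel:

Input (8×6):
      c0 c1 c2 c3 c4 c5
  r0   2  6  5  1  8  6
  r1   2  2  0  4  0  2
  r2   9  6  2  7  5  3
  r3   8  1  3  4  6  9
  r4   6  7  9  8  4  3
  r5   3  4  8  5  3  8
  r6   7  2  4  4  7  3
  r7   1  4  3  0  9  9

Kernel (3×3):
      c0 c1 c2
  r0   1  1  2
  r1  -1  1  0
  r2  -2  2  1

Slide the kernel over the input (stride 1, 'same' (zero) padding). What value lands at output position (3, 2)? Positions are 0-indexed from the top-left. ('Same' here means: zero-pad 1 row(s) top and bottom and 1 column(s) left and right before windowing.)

The receptive field on the zero-padded input at this output position is [6 2 7 / 1 3 4 / 7 9 8]. Elementwise product with the kernel and sum: 6·1 + 2·1 + 7·2 + 1·-1 + 3·1 + 7·-2 + 9·2 + 8·1.

36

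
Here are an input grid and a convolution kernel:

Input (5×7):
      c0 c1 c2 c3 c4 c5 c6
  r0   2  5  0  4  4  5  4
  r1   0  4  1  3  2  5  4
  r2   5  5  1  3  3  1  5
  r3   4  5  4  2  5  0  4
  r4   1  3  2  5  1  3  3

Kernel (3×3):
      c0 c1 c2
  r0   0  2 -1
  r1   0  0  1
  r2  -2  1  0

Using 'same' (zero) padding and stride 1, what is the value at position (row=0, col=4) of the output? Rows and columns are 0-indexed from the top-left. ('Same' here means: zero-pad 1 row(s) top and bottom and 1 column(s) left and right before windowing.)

1

The receptive field on the zero-padded input at this output position is [0 0 0 / 4 4 5 / 3 2 5]. Elementwise product with the kernel and sum: 0·2 + 0·-1 + 5·1 + 3·-2 + 2·1.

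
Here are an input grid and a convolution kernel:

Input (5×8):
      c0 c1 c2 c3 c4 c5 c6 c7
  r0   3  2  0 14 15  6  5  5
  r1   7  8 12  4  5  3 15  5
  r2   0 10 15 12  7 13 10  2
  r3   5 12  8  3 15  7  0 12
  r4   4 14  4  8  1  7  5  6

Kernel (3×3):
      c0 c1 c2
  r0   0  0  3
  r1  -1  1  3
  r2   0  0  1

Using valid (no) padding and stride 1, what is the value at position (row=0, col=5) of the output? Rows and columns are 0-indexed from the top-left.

44

The receptive field on the input at this output position is [6 5 5 / 3 15 5 / 13 10 2]. Elementwise product with the kernel and sum: 5·3 + 3·-1 + 15·1 + 5·3 + 2·1.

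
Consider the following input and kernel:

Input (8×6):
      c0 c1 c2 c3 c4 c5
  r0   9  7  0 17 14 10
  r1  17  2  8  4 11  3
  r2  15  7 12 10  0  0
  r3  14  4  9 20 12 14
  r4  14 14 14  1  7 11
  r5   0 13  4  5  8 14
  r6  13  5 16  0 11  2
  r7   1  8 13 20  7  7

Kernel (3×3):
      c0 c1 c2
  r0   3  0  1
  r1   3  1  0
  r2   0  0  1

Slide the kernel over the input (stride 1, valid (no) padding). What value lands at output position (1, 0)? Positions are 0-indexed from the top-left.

120

The receptive field on the input at this output position is [17 2 8 / 15 7 12 / 14 4 9]. Elementwise product with the kernel and sum: 17·3 + 8·1 + 15·3 + 7·1 + 9·1.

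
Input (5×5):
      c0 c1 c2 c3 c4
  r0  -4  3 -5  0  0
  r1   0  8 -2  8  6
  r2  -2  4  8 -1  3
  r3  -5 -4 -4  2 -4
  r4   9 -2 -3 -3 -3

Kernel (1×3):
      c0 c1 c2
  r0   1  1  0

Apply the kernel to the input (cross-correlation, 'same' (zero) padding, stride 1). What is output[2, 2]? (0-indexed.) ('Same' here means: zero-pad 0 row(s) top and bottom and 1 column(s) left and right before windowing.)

12

The receptive field on the zero-padded input at this output position is [4 8 -1]. Elementwise product with the kernel and sum: 4·1 + 8·1.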